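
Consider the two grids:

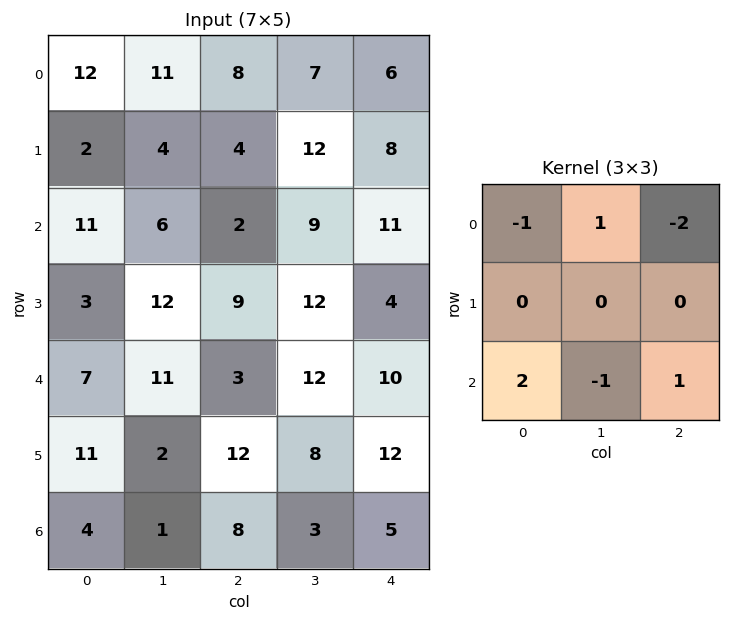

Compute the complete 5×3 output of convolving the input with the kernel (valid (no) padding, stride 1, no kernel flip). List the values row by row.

1 2 -7
-3 3 2
-3 9 -11
23 -27 23
13 -35 7

Output[0,0]: The receptive field on the input at this output position is [12 11 8 / 2 4 4 / 11 6 2]. Elementwise product with the kernel and sum: 12·-1 + 11·1 + 8·-2 + 11·2 + 6·-1 + 2·1.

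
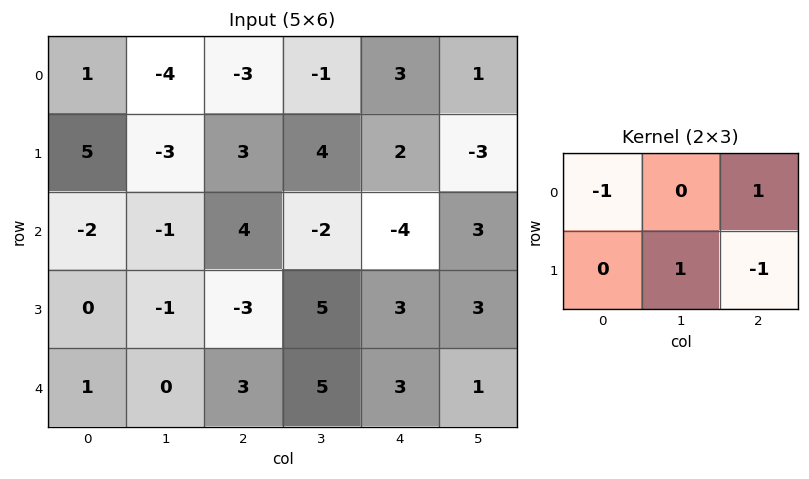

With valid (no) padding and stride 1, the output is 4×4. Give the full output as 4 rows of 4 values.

-10 2 8 7
-7 13 1 -14
8 -9 -6 5
-6 4 8 0

Output[0,0]: The receptive field on the input at this output position is [1 -4 -3 / 5 -3 3]. Elementwise product with the kernel and sum: 1·-1 + -3·1 + -3·1 + 3·-1.
Output[0,1]: The receptive field on the input at this output position is [-4 -3 -1 / -3 3 4]. Elementwise product with the kernel and sum: -4·-1 + -1·1 + 3·1 + 4·-1.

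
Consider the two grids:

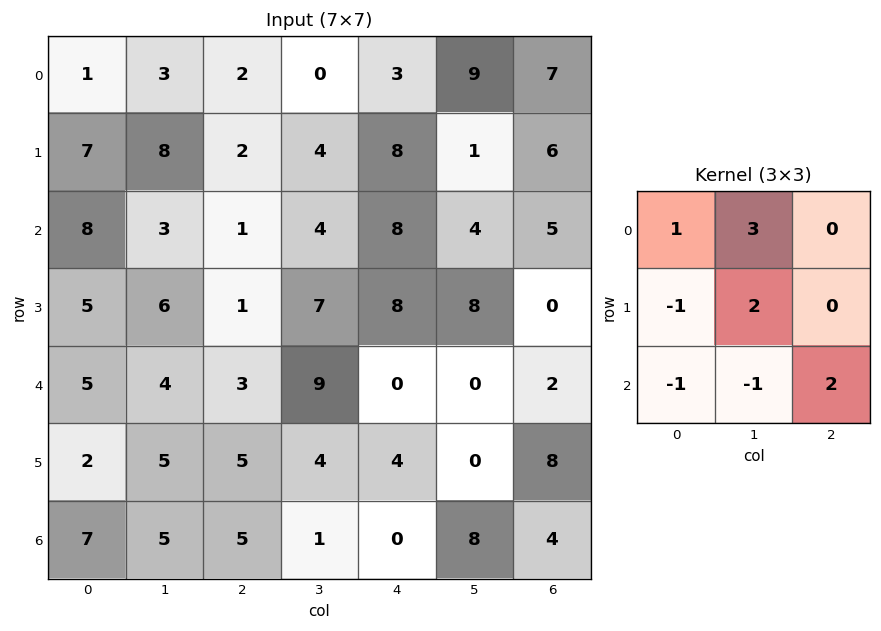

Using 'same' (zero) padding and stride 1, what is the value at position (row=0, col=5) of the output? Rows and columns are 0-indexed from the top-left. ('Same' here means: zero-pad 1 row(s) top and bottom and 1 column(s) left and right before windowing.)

18

The receptive field on the zero-padded input at this output position is [0 0 0 / 3 9 7 / 8 1 6]. Elementwise product with the kernel and sum: 0·1 + 0·3 + 3·-1 + 9·2 + 8·-1 + 1·-1 + 6·2.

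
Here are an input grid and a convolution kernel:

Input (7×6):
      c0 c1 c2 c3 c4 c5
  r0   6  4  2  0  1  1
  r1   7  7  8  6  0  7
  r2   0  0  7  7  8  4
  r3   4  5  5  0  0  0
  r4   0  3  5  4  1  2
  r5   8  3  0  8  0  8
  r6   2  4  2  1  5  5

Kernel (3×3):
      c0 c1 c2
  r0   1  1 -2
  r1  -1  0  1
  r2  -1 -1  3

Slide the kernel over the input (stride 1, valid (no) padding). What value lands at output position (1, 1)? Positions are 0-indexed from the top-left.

The receptive field on the input at this output position is [7 8 6 / 0 7 7 / 5 5 0]. Elementwise product with the kernel and sum: 7·1 + 8·1 + 6·-2 + 0·-1 + 7·1 + 5·-1 + 5·-1 + 0·3.

0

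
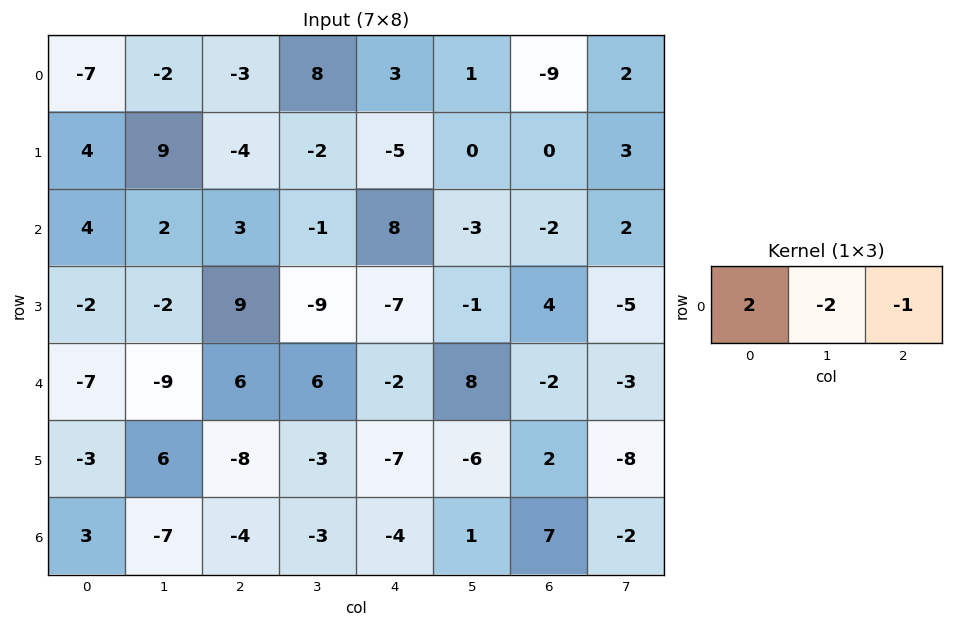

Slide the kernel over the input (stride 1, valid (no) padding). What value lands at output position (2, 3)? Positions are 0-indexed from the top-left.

The receptive field on the input at this output position is [-1 8 -3]. Elementwise product with the kernel and sum: -1·2 + 8·-2 + -3·-1.

-15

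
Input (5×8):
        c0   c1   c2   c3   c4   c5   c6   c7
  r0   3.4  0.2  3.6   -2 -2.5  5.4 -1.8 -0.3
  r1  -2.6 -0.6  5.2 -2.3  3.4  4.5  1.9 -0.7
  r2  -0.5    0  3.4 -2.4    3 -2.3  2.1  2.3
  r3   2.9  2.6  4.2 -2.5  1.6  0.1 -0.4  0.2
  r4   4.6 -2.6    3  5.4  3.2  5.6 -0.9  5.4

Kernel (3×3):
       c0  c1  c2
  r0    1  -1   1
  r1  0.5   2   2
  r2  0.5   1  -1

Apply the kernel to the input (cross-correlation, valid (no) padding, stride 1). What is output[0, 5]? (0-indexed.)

The receptive field on the input at this output position is [5.4 -1.8 -0.3 / 4.5 1.9 -0.7 / -2.3 2.1 2.3]. Elementwise product with the kernel and sum: 5.4·1 + -1.8·-1 + -0.3·1 + 4.5·0.5 + 1.9·2 + -0.7·2 + -2.3·0.5 + 2.1·1 + 2.3·-1.

10.2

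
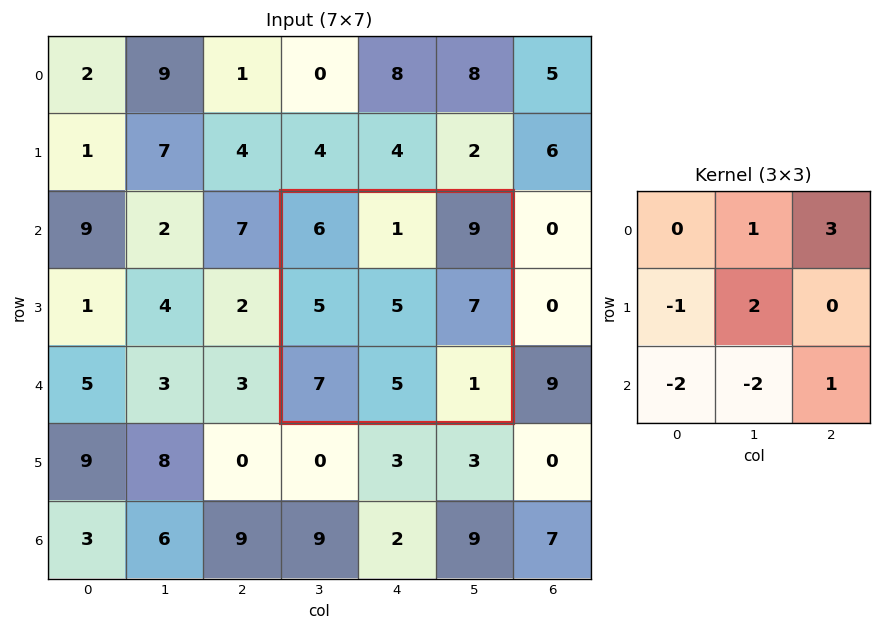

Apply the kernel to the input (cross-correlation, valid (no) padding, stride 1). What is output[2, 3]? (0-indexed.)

The receptive field on the input at this output position is [6 1 9 / 5 5 7 / 7 5 1]. Elementwise product with the kernel and sum: 1·1 + 9·3 + 5·-1 + 5·2 + 7·-2 + 5·-2 + 1·1.

10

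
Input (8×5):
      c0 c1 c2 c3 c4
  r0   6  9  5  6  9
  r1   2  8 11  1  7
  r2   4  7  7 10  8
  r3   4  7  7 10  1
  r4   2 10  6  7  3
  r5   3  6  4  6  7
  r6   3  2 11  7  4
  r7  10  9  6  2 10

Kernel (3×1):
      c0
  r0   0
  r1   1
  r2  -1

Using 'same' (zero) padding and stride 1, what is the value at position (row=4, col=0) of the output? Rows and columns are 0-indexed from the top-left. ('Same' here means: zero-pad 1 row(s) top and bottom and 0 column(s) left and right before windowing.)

-1

The receptive field on the zero-padded input at this output position is [4 / 2 / 3]. Elementwise product with the kernel and sum: 2·1 + 3·-1.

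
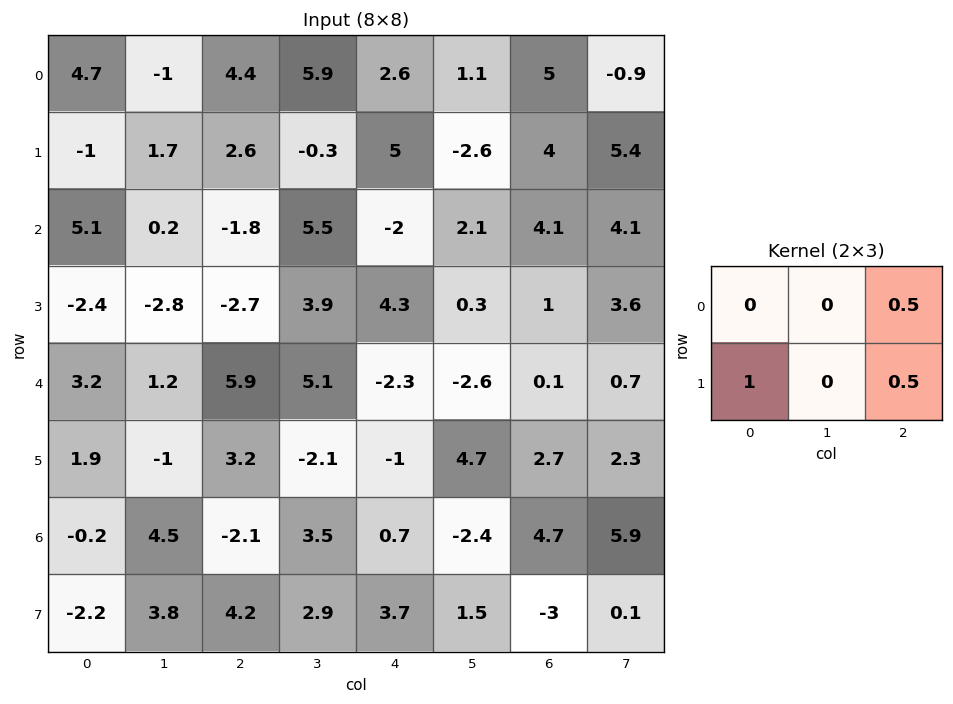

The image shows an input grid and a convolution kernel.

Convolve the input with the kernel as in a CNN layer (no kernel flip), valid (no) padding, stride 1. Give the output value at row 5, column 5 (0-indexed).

1.7

The receptive field on the input at this output position is [4.7 2.7 2.3 / -2.4 4.7 5.9]. Elementwise product with the kernel and sum: 2.3·0.5 + -2.4·1 + 5.9·0.5.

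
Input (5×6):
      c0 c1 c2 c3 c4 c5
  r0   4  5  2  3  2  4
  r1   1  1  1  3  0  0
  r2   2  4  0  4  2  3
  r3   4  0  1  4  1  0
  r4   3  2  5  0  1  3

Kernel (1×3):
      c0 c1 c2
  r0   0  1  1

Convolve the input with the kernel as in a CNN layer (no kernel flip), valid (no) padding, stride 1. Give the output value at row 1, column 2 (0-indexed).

The receptive field on the input at this output position is [1 3 0]. Elementwise product with the kernel and sum: 3·1 + 0·1.

3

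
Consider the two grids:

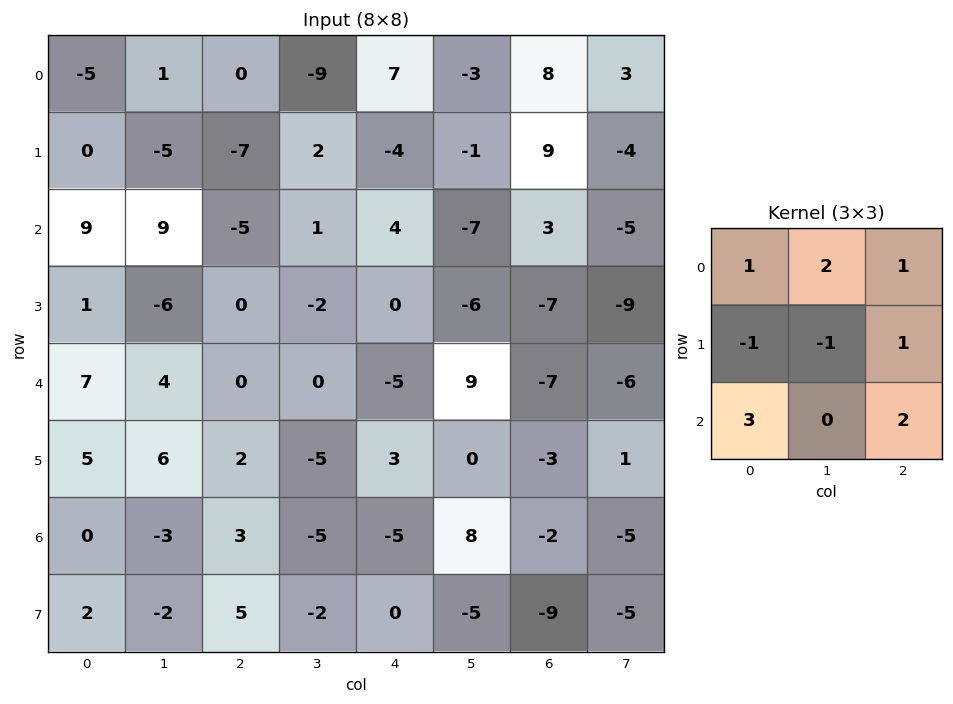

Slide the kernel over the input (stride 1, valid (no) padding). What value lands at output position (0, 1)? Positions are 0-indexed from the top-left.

The receptive field on the input at this output position is [1 0 -9 / -5 -7 2 / 9 -5 1]. Elementwise product with the kernel and sum: 1·1 + 0·2 + -9·1 + -5·-1 + -7·-1 + 2·1 + 9·3 + 1·2.

35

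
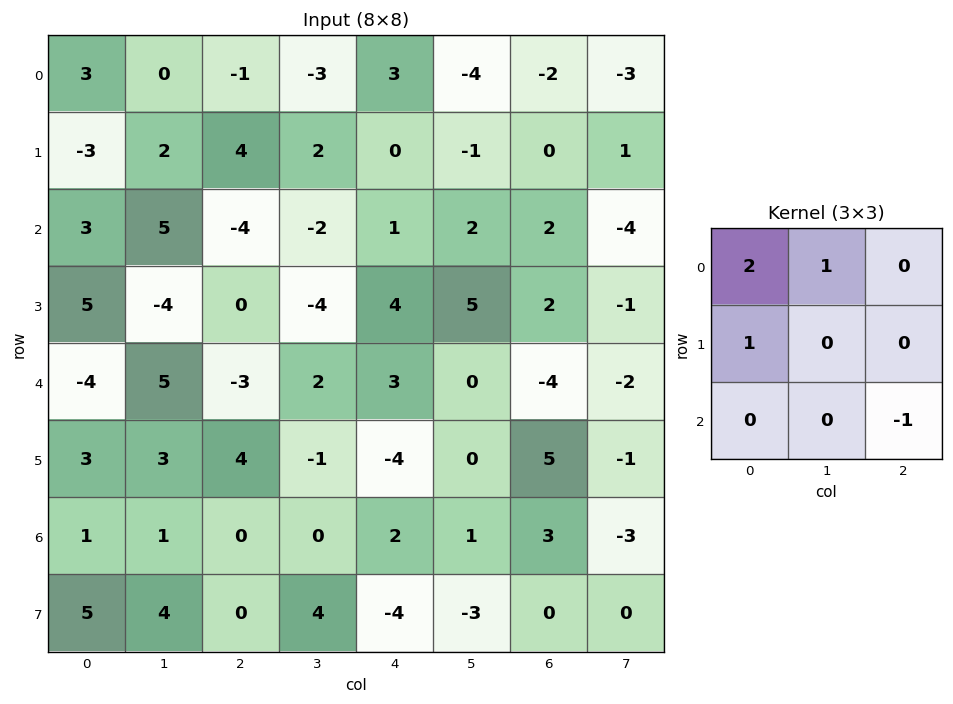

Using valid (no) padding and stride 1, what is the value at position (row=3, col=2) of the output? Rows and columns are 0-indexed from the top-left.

-3

The receptive field on the input at this output position is [0 -4 4 / -3 2 3 / 4 -1 -4]. Elementwise product with the kernel and sum: 0·2 + -4·1 + -3·1 + -4·-1.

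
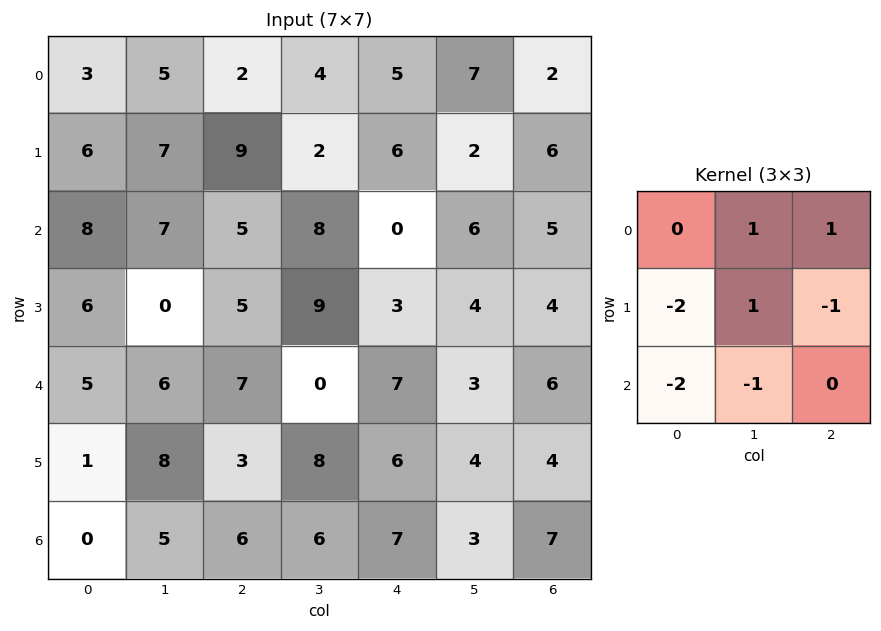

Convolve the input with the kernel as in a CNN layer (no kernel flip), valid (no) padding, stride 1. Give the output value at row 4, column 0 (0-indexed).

The receptive field on the input at this output position is [5 6 7 / 1 8 3 / 0 5 6]. Elementwise product with the kernel and sum: 6·1 + 7·1 + 1·-2 + 8·1 + 3·-1 + 0·-2 + 5·-1.

11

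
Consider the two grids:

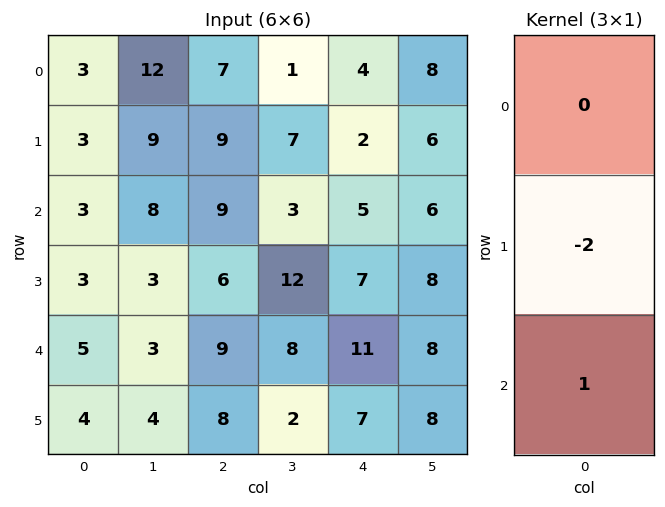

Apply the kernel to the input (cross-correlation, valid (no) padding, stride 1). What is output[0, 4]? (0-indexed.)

The receptive field on the input at this output position is [4 / 2 / 5]. Elementwise product with the kernel and sum: 2·-2 + 5·1.

1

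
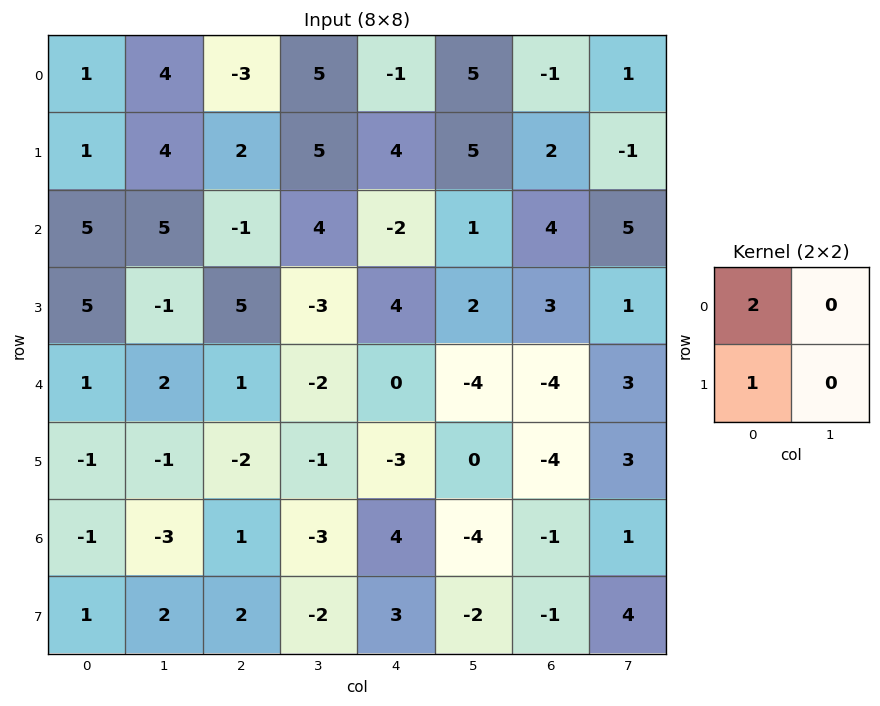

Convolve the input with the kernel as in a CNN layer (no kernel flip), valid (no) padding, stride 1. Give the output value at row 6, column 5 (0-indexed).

The receptive field on the input at this output position is [-4 -1 / -2 -1]. Elementwise product with the kernel and sum: -4·2 + -2·1.

-10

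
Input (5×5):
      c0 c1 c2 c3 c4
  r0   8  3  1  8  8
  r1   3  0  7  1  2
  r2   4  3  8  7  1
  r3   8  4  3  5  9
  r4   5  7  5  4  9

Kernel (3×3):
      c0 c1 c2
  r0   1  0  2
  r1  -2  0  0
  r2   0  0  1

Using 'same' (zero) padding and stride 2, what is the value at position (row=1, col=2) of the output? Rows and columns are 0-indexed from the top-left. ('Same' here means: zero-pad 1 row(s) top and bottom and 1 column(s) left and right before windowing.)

-13

The receptive field on the zero-padded input at this output position is [1 2 0 / 7 1 0 / 5 9 0]. Elementwise product with the kernel and sum: 1·1 + 0·2 + 7·-2 + 0·1.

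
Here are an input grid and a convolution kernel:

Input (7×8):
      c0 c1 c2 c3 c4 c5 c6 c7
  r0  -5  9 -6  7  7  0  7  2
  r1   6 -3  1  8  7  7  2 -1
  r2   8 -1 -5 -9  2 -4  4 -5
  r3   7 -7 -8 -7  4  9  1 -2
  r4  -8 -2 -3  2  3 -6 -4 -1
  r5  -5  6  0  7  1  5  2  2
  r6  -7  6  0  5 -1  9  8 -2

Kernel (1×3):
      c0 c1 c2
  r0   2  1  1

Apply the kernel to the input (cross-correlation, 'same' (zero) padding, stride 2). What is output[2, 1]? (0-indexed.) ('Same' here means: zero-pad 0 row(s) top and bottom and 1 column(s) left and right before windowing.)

The receptive field on the zero-padded input at this output position is [-2 -3 2]. Elementwise product with the kernel and sum: -2·2 + -3·1 + 2·1.

-5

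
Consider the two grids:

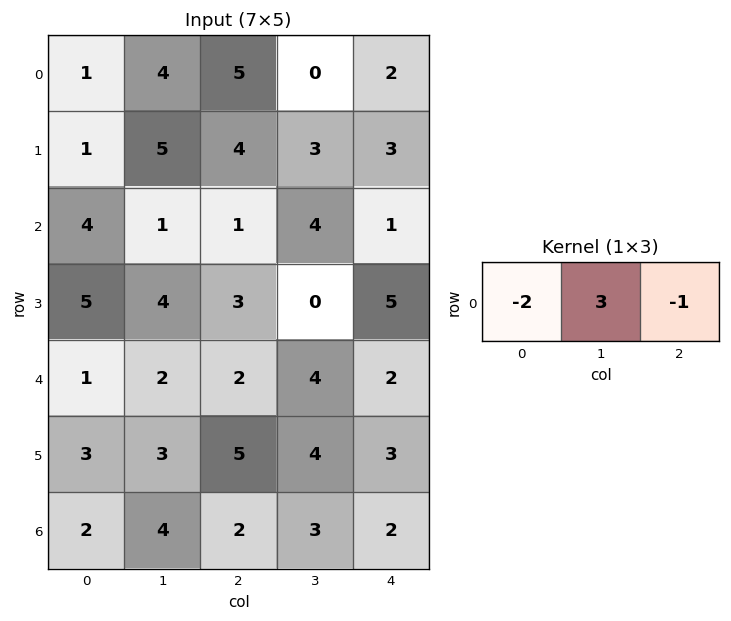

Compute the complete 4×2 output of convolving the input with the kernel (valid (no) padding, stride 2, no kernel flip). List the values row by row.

5 -12
-6 9
2 6
6 3

Output[0,0]: The receptive field on the input at this output position is [1 4 5]. Elementwise product with the kernel and sum: 1·-2 + 4·3 + 5·-1.
Output[0,1]: The receptive field on the input at this output position is [5 0 2]. Elementwise product with the kernel and sum: 5·-2 + 0·3 + 2·-1.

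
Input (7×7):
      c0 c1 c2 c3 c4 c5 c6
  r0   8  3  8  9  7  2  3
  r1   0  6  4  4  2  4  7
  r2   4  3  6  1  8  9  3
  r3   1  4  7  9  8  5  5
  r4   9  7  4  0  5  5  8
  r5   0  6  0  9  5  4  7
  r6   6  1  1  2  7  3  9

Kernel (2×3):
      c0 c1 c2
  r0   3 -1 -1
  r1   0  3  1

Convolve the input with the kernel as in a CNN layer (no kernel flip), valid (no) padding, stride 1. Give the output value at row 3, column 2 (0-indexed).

The receptive field on the input at this output position is [7 9 8 / 4 0 5]. Elementwise product with the kernel and sum: 7·3 + 9·-1 + 8·-1 + 0·3 + 5·1.

9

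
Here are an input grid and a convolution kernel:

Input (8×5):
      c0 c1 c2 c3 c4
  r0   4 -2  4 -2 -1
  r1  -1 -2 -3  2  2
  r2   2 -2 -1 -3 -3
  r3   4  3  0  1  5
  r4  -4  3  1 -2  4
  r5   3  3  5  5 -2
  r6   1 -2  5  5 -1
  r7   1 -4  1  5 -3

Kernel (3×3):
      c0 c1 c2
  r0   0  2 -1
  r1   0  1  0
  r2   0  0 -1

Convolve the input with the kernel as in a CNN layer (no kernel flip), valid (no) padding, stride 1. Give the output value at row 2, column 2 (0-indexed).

The receptive field on the input at this output position is [-1 -3 -3 / 0 1 5 / 1 -2 4]. Elementwise product with the kernel and sum: -3·2 + -3·-1 + 1·1 + 4·-1.

-6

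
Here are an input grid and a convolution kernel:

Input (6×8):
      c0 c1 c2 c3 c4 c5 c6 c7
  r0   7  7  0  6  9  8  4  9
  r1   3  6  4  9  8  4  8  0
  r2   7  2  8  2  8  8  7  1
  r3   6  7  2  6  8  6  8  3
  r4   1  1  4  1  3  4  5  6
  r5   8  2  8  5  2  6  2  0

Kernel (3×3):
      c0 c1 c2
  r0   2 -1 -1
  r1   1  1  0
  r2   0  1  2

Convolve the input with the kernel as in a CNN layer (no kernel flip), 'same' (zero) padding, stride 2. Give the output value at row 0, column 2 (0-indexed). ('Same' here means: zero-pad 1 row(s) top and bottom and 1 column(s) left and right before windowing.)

The receptive field on the zero-padded input at this output position is [0 0 0 / 6 9 8 / 9 8 4]. Elementwise product with the kernel and sum: 0·2 + 0·-1 + 0·-1 + 6·1 + 9·1 + 8·1 + 4·2.

31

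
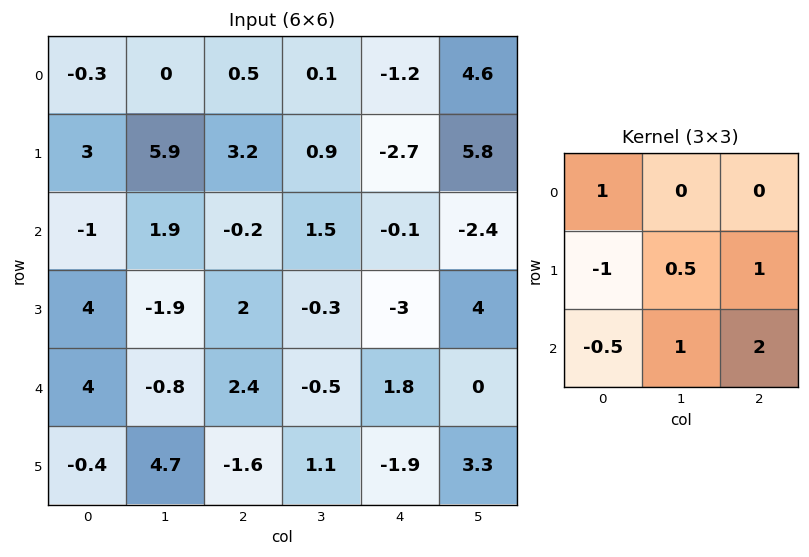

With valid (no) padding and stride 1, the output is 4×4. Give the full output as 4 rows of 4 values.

Output[0,0]: The receptive field on the input at this output position is [-0.3 0 0.5 / 3 5.9 3.2 / -1 1.9 -0.2]. Elementwise product with the kernel and sum: -0.3·1 + 3·-1 + 5.9·0.5 + 3.2·1 + -1·-0.5 + 1.9·1 + -0.2·2.

4.85 -1.55 -3.55 -2
4.85 7.75 -3.25 2.1
-1.95 6.3 -3.45 6.35
3.7 -2.15 -0.75 5.25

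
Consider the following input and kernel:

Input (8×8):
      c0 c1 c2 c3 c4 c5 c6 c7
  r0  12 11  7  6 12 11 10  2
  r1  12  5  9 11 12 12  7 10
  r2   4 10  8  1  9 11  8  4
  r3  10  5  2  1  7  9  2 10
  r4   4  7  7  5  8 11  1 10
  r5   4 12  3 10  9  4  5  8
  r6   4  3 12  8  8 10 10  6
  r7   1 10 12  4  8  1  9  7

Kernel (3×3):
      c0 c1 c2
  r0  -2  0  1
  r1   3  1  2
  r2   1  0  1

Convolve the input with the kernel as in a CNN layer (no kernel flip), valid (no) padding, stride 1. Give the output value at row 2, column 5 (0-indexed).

52

The receptive field on the input at this output position is [11 8 4 / 9 2 10 / 11 1 10]. Elementwise product with the kernel and sum: 11·-2 + 4·1 + 9·3 + 2·1 + 10·2 + 11·1 + 10·1.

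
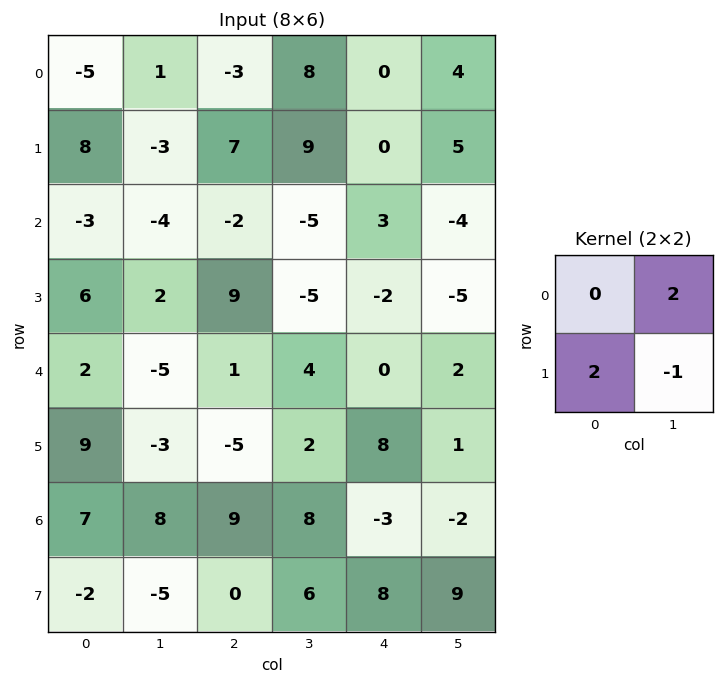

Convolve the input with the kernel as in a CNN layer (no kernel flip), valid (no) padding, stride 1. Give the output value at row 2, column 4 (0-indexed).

The receptive field on the input at this output position is [3 -4 / -2 -5]. Elementwise product with the kernel and sum: -4·2 + -2·2 + -5·-1.

-7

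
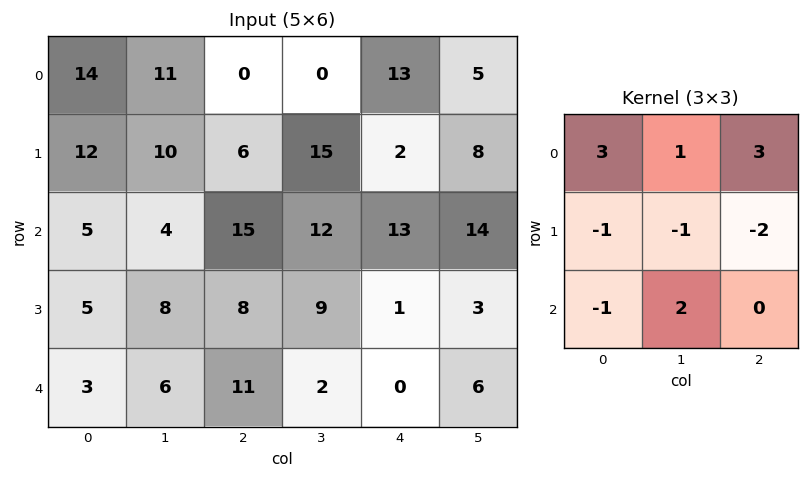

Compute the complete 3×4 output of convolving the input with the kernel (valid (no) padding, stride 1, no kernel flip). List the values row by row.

Output[0,0]: The receptive field on the input at this output position is [14 11 0 / 12 10 6 / 5 4 15]. Elementwise product with the kernel and sum: 14·3 + 11·1 + 0·3 + 12·-1 + 10·-1 + 6·-2 + 5·-1 + 4·2.
Output[0,1]: The receptive field on the input at this output position is [11 0 0 / 10 6 15 / 4 15 12]. Elementwise product with the kernel and sum: 11·3 + 0·1 + 0·3 + 10·-1 + 6·-1 + 15·-2 + 4·-1 + 15·2.

22 13 23 9
36 46 -4 11
44 45 70 73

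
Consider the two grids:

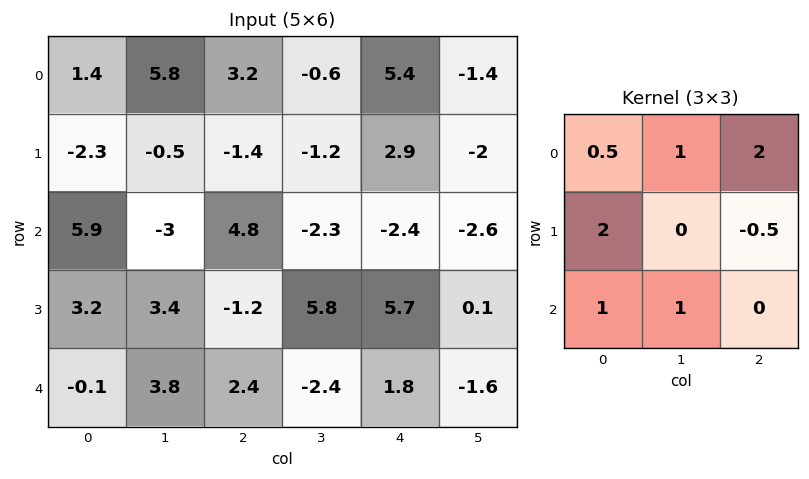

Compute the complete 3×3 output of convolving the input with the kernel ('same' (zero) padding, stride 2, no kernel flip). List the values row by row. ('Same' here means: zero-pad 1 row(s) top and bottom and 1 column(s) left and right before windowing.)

-5.2 10 1.2
1.4 -6.7 6.5
8.1 20.9 4.8

Output[0,0]: The receptive field on the zero-padded input at this output position is [0 0 0 / 0 1.4 5.8 / 0 -2.3 -0.5]. Elementwise product with the kernel and sum: 0·0.5 + 0·1 + 0·2 + 0·2 + 5.8·-0.5 + 0·1 + -2.3·1.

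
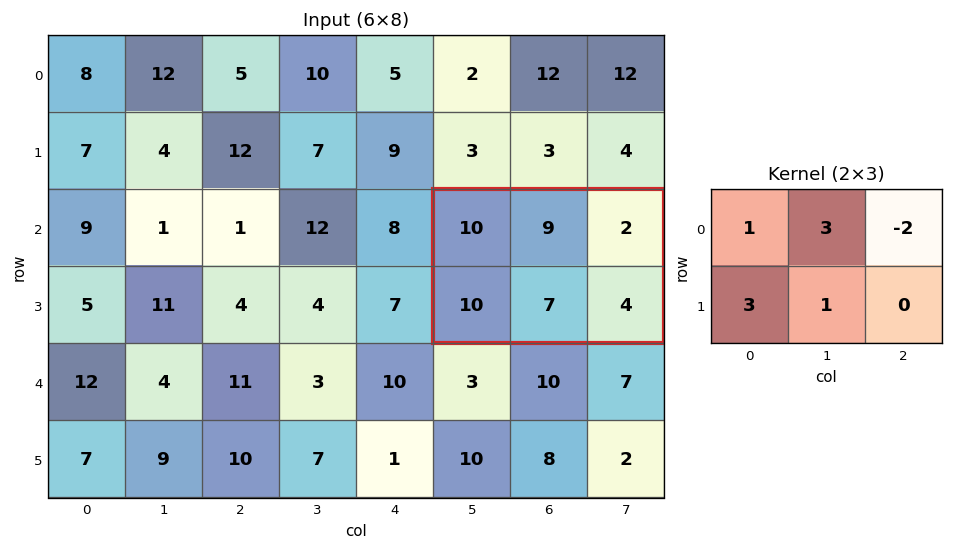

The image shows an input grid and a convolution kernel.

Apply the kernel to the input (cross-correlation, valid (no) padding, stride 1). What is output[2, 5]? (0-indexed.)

70

The receptive field on the input at this output position is [10 9 2 / 10 7 4]. Elementwise product with the kernel and sum: 10·1 + 9·3 + 2·-2 + 10·3 + 7·1.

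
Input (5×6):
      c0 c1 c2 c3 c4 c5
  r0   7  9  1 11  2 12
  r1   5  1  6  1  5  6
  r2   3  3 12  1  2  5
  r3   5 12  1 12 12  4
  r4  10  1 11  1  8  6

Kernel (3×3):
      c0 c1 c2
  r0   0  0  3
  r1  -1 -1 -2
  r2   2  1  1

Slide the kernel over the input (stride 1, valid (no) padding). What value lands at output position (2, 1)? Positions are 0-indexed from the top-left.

-20

The receptive field on the input at this output position is [3 12 1 / 12 1 12 / 1 11 1]. Elementwise product with the kernel and sum: 1·3 + 12·-1 + 1·-1 + 12·-2 + 1·2 + 11·1 + 1·1.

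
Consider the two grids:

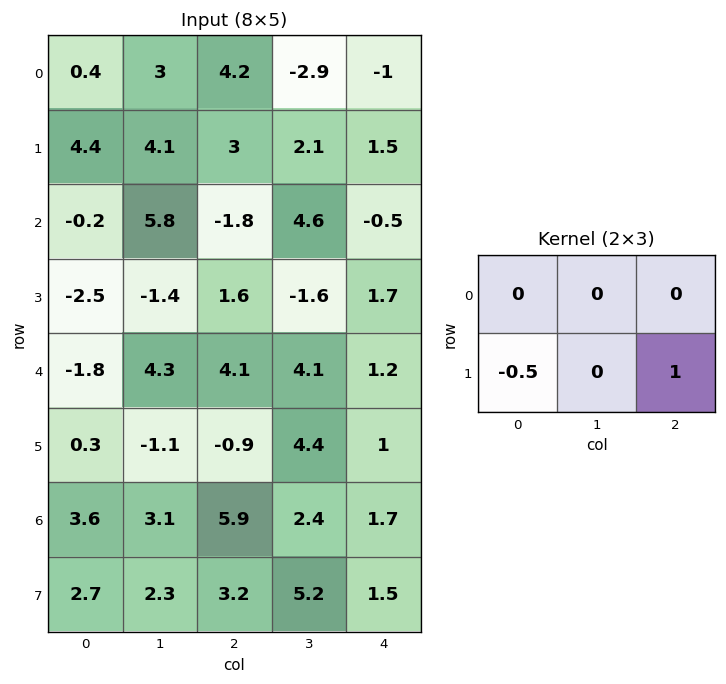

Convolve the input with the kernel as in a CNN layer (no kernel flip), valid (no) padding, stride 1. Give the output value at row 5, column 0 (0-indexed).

The receptive field on the input at this output position is [0.3 -1.1 -0.9 / 3.6 3.1 5.9]. Elementwise product with the kernel and sum: 3.6·-0.5 + 5.9·1.

4.1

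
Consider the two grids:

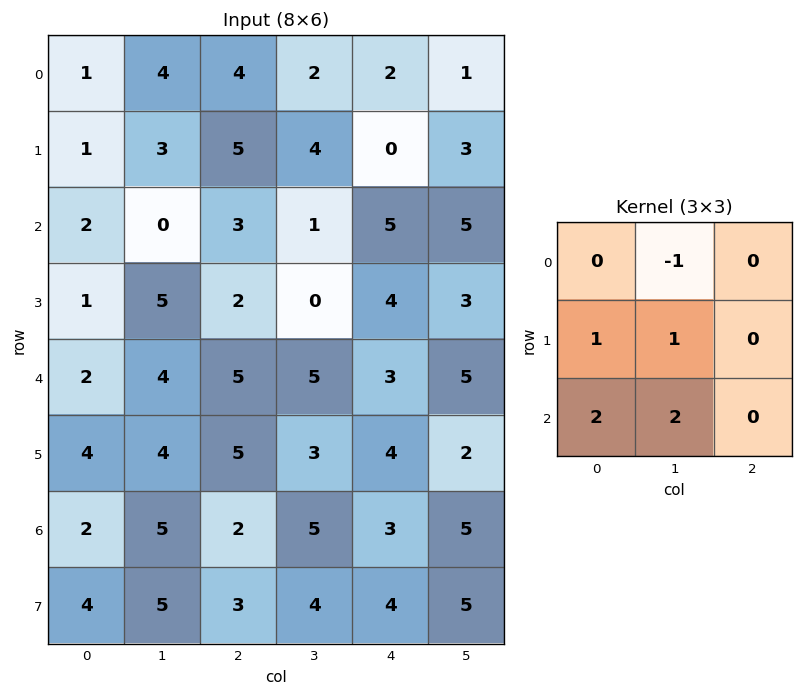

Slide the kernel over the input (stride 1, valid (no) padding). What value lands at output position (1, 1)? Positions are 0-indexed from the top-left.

The receptive field on the input at this output position is [3 5 4 / 0 3 1 / 5 2 0]. Elementwise product with the kernel and sum: 5·-1 + 0·1 + 3·1 + 5·2 + 2·2.

12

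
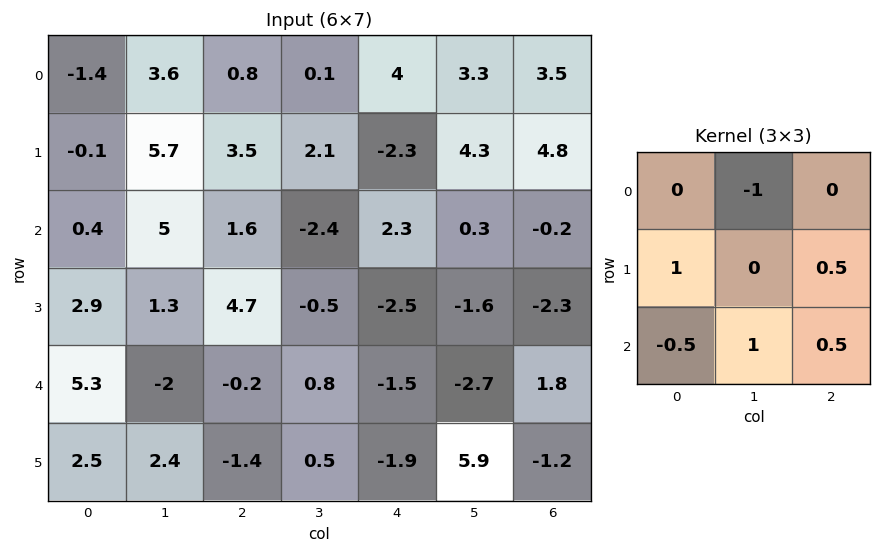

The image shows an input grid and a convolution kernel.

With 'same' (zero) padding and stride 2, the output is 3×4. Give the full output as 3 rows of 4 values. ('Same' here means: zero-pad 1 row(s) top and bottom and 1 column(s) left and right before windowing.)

Output[0,0]: The receptive field on the zero-padded input at this output position is [0 0 0 / 0 -1.4 3.6 / 0 -0.1 5.7]. Elementwise product with the kernel and sum: 0·-1 + 0·1 + 3.6·0.5 + 0·-0.5 + -0.1·1 + 5.7·0.5.
Output[0,1]: The receptive field on the zero-padded input at this output position is [0 0 0 / 3.6 0.8 0.1 / 5.7 3.5 2.1]. Elementwise product with the kernel and sum: 0·-1 + 3.6·1 + 0.1·0.5 + 5.7·-0.5 + 3.5·1 + 2.1·0.5.

4.55 5.35 0.55 5.95
6.15 4.1 -3 -6
-0.2 -8.65 2.75 -4.55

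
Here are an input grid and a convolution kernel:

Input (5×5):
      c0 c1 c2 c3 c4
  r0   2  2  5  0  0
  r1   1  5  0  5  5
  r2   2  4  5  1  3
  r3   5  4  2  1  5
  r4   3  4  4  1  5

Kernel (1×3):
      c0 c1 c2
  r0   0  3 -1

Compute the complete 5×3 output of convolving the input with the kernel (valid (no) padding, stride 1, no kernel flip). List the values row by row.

1 15 0
15 -5 10
7 14 0
10 5 -2
8 11 -2

Output[0,0]: The receptive field on the input at this output position is [2 2 5]. Elementwise product with the kernel and sum: 2·3 + 5·-1.
Output[0,1]: The receptive field on the input at this output position is [2 5 0]. Elementwise product with the kernel and sum: 5·3 + 0·-1.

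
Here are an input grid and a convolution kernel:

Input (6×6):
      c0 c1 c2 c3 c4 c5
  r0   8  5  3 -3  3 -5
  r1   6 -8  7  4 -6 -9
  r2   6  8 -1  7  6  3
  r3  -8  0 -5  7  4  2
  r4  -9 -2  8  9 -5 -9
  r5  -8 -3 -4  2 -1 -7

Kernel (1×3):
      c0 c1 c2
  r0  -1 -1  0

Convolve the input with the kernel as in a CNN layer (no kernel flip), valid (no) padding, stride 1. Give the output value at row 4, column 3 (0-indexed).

The receptive field on the input at this output position is [9 -5 -9]. Elementwise product with the kernel and sum: 9·-1 + -5·-1.

-4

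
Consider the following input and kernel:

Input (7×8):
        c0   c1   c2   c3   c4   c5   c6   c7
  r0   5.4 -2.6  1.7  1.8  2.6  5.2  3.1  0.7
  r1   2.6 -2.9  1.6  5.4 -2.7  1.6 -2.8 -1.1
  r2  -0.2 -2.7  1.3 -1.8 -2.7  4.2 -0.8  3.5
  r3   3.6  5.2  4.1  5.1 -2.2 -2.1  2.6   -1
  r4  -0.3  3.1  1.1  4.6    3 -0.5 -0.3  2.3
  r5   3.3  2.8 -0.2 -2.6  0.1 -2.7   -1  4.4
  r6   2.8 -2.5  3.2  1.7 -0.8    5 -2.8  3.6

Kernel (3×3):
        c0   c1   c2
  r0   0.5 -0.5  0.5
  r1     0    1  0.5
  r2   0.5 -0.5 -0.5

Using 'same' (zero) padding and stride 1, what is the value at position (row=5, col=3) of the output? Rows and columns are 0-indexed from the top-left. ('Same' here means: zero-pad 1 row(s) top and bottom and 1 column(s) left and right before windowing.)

-1.65

The receptive field on the zero-padded input at this output position is [1.1 4.6 3 / -0.2 -2.6 0.1 / 3.2 1.7 -0.8]. Elementwise product with the kernel and sum: 1.1·0.5 + 4.6·-0.5 + 3·0.5 + -2.6·1 + 0.1·0.5 + 3.2·0.5 + 1.7·-0.5 + -0.8·-0.5.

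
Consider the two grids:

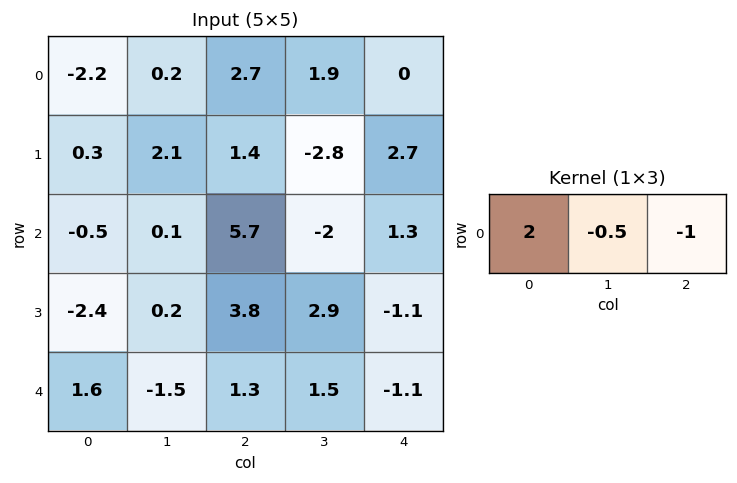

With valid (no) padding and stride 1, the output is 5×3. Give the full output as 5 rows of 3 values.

-7.2 -2.85 4.45
-1.85 6.3 1.5
-6.75 -0.65 11.1
-8.7 -4.4 7.25
2.65 -5.15 2.95

Output[0,0]: The receptive field on the input at this output position is [-2.2 0.2 2.7]. Elementwise product with the kernel and sum: -2.2·2 + 0.2·-0.5 + 2.7·-1.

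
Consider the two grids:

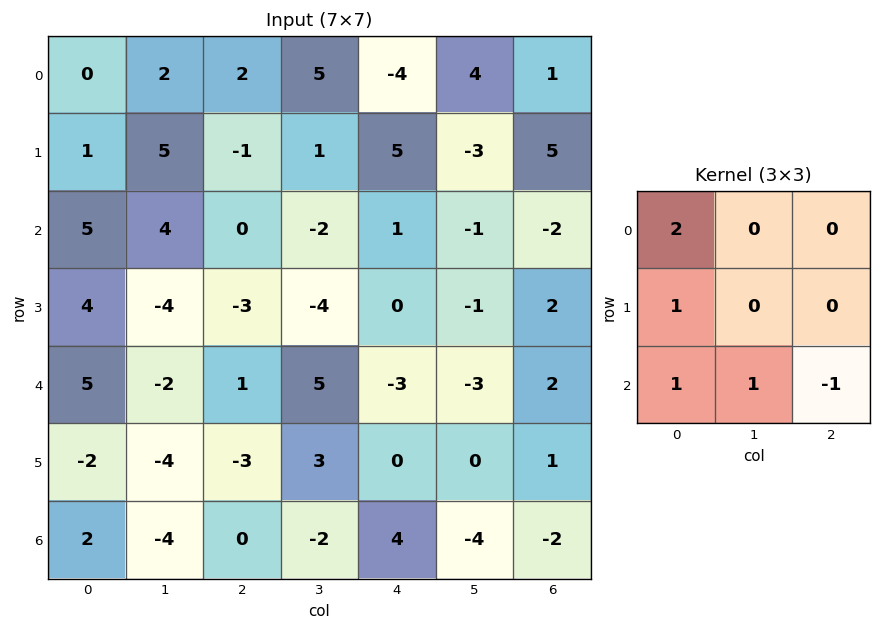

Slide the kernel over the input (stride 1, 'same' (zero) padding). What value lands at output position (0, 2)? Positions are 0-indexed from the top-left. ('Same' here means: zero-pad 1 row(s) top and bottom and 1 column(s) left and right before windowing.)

5

The receptive field on the zero-padded input at this output position is [0 0 0 / 2 2 5 / 5 -1 1]. Elementwise product with the kernel and sum: 0·2 + 2·1 + 5·1 + -1·1 + 1·-1.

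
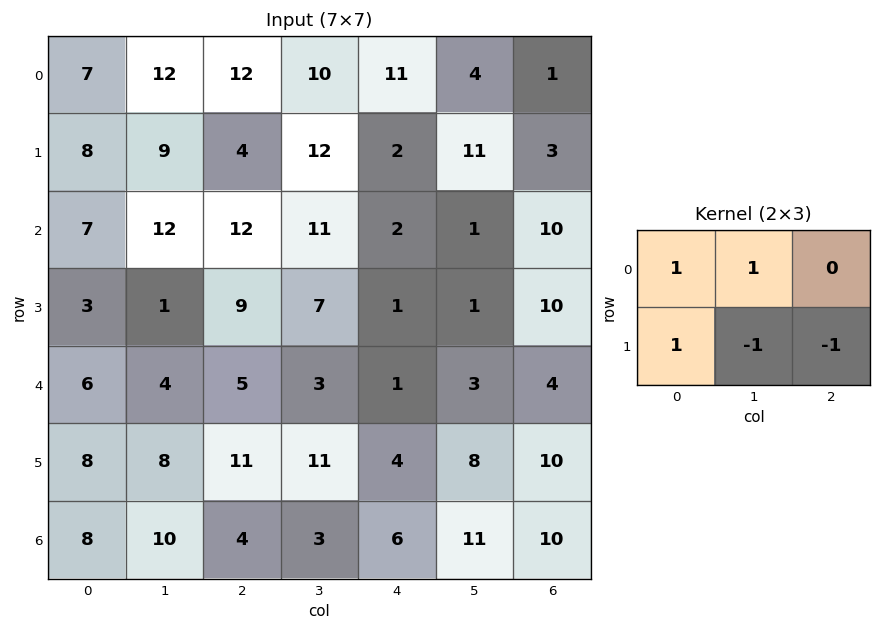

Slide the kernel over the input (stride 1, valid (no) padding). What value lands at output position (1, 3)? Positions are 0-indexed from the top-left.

22

The receptive field on the input at this output position is [12 2 11 / 11 2 1]. Elementwise product with the kernel and sum: 12·1 + 2·1 + 11·1 + 2·-1 + 1·-1.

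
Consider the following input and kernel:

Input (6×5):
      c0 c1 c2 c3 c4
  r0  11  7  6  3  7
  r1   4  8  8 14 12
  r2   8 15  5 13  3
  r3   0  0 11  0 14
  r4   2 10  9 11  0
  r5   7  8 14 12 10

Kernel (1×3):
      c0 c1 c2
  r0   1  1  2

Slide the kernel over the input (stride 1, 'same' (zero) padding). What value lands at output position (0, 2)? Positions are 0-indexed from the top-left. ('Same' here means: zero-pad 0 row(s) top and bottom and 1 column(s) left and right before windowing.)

19

The receptive field on the zero-padded input at this output position is [7 6 3]. Elementwise product with the kernel and sum: 7·1 + 6·1 + 3·2.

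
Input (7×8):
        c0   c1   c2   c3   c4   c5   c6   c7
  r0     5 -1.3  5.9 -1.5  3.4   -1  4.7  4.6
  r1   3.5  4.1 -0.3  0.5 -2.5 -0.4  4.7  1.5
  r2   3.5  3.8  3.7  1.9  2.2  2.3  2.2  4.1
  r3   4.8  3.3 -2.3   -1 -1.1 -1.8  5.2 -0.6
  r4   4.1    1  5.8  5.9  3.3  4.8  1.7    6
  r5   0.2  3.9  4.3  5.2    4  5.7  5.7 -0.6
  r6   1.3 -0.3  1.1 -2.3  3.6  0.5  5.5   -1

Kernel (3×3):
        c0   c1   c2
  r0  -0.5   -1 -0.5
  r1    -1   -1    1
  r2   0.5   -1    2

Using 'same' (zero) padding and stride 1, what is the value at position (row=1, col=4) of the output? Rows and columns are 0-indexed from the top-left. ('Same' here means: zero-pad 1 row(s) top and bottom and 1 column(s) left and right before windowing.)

2.8

The receptive field on the zero-padded input at this output position is [-1.5 3.4 -1 / 0.5 -2.5 -0.4 / 1.9 2.2 2.3]. Elementwise product with the kernel and sum: -1.5·-0.5 + 3.4·-1 + -1·-0.5 + 0.5·-1 + -2.5·-1 + -0.4·1 + 1.9·0.5 + 2.2·-1 + 2.3·2.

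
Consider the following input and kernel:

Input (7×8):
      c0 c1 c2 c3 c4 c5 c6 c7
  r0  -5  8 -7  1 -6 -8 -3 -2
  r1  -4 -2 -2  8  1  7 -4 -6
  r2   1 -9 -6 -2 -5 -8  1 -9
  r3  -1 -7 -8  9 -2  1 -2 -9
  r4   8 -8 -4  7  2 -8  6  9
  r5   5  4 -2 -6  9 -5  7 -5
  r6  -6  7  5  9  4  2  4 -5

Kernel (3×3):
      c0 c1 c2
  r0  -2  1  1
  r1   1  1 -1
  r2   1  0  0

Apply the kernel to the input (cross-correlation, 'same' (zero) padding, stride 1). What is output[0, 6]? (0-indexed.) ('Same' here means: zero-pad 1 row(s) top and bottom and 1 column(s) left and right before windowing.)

-2

The receptive field on the zero-padded input at this output position is [0 0 0 / -8 -3 -2 / 7 -4 -6]. Elementwise product with the kernel and sum: 0·-2 + 0·1 + 0·1 + -8·1 + -3·1 + -2·-1 + 7·1.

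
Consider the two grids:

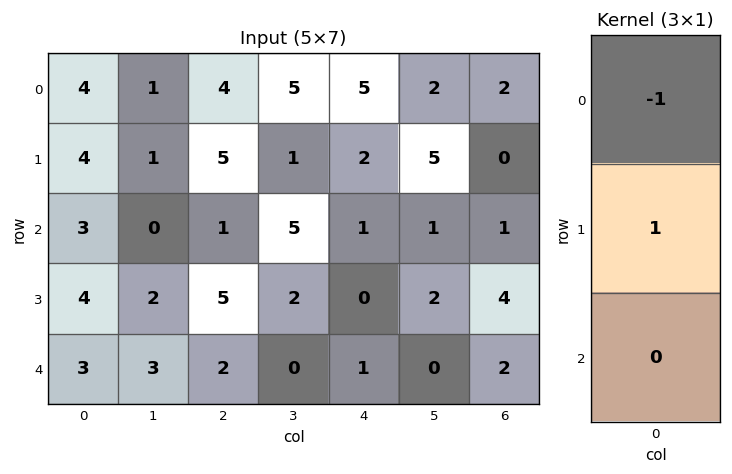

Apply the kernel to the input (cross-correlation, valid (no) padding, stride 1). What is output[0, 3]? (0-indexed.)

-4

The receptive field on the input at this output position is [5 / 1 / 5]. Elementwise product with the kernel and sum: 5·-1 + 1·1.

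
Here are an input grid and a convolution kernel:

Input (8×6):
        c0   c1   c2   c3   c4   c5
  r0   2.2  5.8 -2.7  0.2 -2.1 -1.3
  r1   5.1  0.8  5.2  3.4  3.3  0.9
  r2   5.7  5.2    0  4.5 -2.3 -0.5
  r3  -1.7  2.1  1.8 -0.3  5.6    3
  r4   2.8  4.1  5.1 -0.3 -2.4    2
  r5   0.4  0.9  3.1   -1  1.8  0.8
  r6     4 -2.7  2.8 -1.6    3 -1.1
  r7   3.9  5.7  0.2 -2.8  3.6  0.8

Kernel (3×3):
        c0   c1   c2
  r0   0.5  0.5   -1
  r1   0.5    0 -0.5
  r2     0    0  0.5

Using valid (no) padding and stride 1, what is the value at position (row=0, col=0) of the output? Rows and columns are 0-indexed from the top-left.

The receptive field on the input at this output position is [2.2 5.8 -2.7 / 5.1 0.8 5.2 / 5.7 5.2 0]. Elementwise product with the kernel and sum: 2.2·0.5 + 5.8·0.5 + -2.7·-1 + 5.1·0.5 + 5.2·-0.5 + 0·0.5.

6.65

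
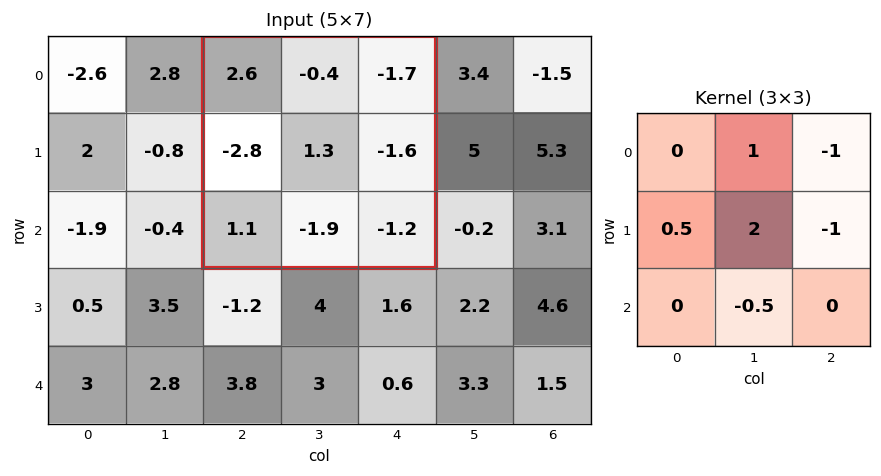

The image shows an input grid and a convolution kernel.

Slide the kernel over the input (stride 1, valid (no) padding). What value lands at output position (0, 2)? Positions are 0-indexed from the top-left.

5.05

The receptive field on the input at this output position is [2.6 -0.4 -1.7 / -2.8 1.3 -1.6 / 1.1 -1.9 -1.2]. Elementwise product with the kernel and sum: -0.4·1 + -1.7·-1 + -2.8·0.5 + 1.3·2 + -1.6·-1 + -1.9·-0.5.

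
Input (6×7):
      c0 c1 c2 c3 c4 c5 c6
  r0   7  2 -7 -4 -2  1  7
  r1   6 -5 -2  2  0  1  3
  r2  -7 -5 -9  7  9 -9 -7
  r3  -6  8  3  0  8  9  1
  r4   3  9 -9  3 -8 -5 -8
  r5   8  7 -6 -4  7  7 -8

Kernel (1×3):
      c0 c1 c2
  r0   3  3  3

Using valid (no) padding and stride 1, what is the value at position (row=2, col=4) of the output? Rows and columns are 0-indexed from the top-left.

-21

The receptive field on the input at this output position is [9 -9 -7]. Elementwise product with the kernel and sum: 9·3 + -9·3 + -7·3.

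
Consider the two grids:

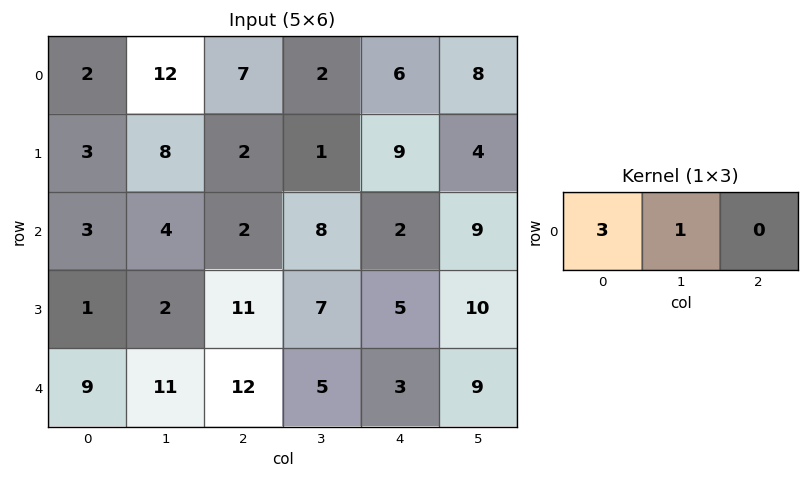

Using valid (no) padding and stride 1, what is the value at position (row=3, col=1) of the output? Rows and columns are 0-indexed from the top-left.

The receptive field on the input at this output position is [2 11 7]. Elementwise product with the kernel and sum: 2·3 + 11·1.

17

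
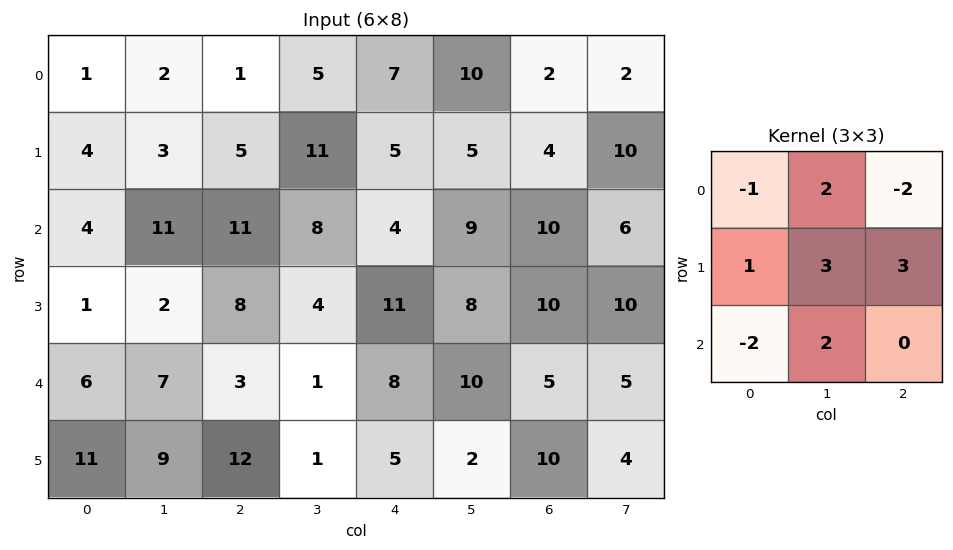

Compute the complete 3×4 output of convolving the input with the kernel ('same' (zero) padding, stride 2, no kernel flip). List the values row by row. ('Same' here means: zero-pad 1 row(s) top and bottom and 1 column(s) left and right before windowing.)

17 24 44 20
49 65 50 44
59 31 65 48

Output[0,0]: The receptive field on the zero-padded input at this output position is [0 0 0 / 0 1 2 / 0 4 3]. Elementwise product with the kernel and sum: 0·-1 + 0·2 + 0·-2 + 0·1 + 1·3 + 2·3 + 0·-2 + 4·2.
Output[0,1]: The receptive field on the zero-padded input at this output position is [0 0 0 / 2 1 5 / 3 5 11]. Elementwise product with the kernel and sum: 0·-1 + 0·2 + 0·-2 + 2·1 + 1·3 + 5·3 + 3·-2 + 5·2.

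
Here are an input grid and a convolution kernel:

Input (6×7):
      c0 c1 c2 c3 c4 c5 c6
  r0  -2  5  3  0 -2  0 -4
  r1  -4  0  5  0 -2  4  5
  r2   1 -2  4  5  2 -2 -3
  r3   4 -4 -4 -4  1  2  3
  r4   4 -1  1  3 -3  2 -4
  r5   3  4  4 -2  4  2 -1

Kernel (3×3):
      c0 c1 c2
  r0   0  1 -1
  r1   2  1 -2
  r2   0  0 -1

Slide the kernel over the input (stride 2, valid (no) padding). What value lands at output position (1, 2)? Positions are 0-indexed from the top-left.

3

The receptive field on the input at this output position is [2 -2 -3 / 1 2 3 / -3 2 -4]. Elementwise product with the kernel and sum: -2·1 + -3·-1 + 1·2 + 2·1 + 3·-2 + -4·-1.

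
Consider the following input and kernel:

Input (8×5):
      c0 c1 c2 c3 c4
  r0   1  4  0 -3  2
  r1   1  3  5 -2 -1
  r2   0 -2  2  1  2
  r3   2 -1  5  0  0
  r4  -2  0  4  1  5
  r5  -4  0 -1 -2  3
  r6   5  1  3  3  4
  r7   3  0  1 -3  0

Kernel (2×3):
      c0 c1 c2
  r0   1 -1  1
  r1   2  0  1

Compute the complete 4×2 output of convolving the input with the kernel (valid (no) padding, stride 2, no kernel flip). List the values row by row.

4 14
13 13
-7 9
14 6

Output[0,0]: The receptive field on the input at this output position is [1 4 0 / 1 3 5]. Elementwise product with the kernel and sum: 1·1 + 4·-1 + 0·1 + 1·2 + 5·1.
Output[0,1]: The receptive field on the input at this output position is [0 -3 2 / 5 -2 -1]. Elementwise product with the kernel and sum: 0·1 + -3·-1 + 2·1 + 5·2 + -1·1.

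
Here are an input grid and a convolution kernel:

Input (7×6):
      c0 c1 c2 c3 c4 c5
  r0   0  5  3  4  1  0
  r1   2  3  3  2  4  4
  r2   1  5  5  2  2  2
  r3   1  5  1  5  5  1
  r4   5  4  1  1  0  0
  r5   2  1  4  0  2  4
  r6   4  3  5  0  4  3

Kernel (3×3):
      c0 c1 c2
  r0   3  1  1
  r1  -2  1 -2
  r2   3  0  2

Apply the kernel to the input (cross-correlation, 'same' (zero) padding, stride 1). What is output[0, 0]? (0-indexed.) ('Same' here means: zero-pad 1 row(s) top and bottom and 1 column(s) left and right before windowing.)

-4

The receptive field on the zero-padded input at this output position is [0 0 0 / 0 0 5 / 0 2 3]. Elementwise product with the kernel and sum: 0·3 + 0·1 + 0·1 + 0·-2 + 0·1 + 5·-2 + 0·3 + 3·2.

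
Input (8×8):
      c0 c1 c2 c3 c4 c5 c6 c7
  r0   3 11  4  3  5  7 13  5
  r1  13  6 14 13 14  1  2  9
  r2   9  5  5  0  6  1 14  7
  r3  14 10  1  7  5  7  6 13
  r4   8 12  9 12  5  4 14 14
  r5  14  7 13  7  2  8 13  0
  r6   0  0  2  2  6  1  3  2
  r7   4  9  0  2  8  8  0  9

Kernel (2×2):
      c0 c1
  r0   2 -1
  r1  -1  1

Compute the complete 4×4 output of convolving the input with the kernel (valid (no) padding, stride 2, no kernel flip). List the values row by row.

-12 4 -10 28
9 16 13 28
-3 0 12 1
5 4 11 13

Output[0,0]: The receptive field on the input at this output position is [3 11 / 13 6]. Elementwise product with the kernel and sum: 3·2 + 11·-1 + 13·-1 + 6·1.
Output[0,1]: The receptive field on the input at this output position is [4 3 / 14 13]. Elementwise product with the kernel and sum: 4·2 + 3·-1 + 14·-1 + 13·1.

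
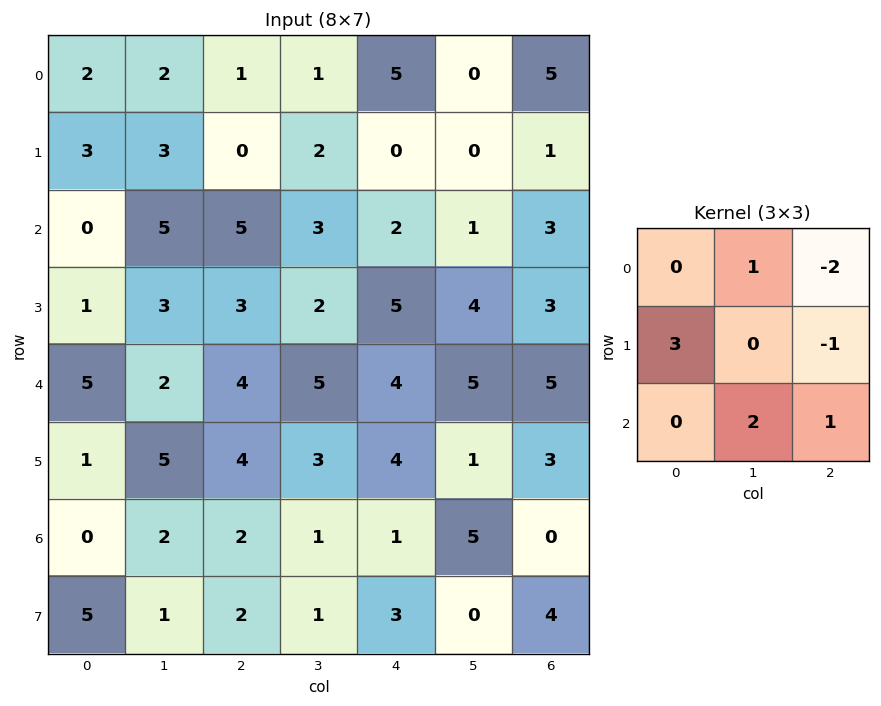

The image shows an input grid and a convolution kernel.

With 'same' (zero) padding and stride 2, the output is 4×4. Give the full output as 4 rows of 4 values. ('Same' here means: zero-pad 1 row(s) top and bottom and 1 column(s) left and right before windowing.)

Output[0,0]: The receptive field on the zero-padded input at this output position is [0 0 0 / 0 2 2 / 0 3 3]. Elementwise product with the kernel and sum: 0·1 + 0·-2 + 0·3 + 2·-1 + 3·2 + 3·1.
Output[0,1]: The receptive field on the zero-padded input at this output position is [0 0 0 / 2 1 1 / 3 0 2]. Elementwise product with the kernel and sum: 0·1 + 0·-2 + 2·3 + 1·-1 + 0·2 + 2·1.

7 7 3 2
-3 16 22 10
0 11 16 24
0 8 6 26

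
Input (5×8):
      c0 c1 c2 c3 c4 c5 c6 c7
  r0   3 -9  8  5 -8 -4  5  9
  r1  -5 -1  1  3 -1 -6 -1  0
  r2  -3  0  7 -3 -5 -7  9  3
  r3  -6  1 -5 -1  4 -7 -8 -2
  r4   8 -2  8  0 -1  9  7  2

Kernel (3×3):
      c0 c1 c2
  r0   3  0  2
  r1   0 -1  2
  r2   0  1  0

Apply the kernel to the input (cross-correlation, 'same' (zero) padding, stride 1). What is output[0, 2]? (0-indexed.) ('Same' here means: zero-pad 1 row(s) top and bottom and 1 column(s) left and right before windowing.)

3

The receptive field on the zero-padded input at this output position is [0 0 0 / -9 8 5 / -1 1 3]. Elementwise product with the kernel and sum: 0·3 + 0·2 + 8·-1 + 5·2 + 1·1.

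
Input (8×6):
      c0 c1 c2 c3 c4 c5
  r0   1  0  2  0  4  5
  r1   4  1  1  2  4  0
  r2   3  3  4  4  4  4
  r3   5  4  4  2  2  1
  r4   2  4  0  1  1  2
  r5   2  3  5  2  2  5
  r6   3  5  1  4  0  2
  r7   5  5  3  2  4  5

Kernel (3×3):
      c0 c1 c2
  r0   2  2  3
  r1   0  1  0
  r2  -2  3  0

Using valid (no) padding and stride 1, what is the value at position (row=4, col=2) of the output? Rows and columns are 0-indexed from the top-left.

17

The receptive field on the input at this output position is [0 1 1 / 5 2 2 / 1 4 0]. Elementwise product with the kernel and sum: 0·2 + 1·2 + 1·3 + 2·1 + 1·-2 + 4·3.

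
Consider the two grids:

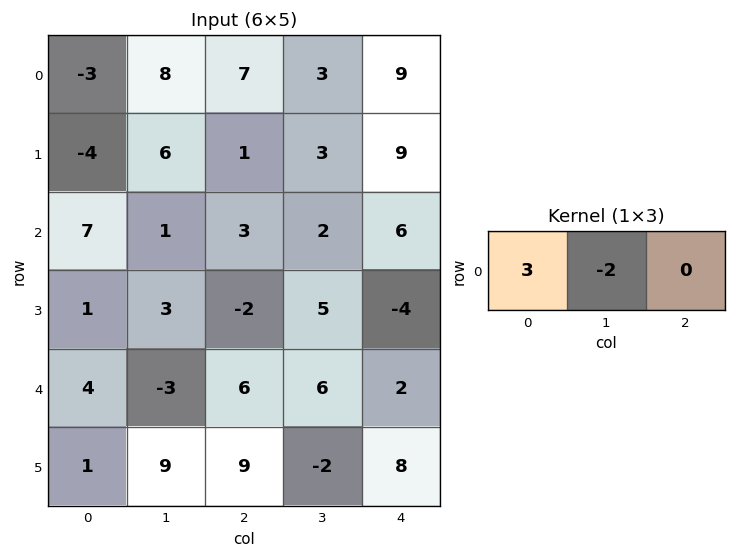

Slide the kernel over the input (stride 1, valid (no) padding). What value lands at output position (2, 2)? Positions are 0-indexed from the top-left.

5

The receptive field on the input at this output position is [3 2 6]. Elementwise product with the kernel and sum: 3·3 + 2·-2.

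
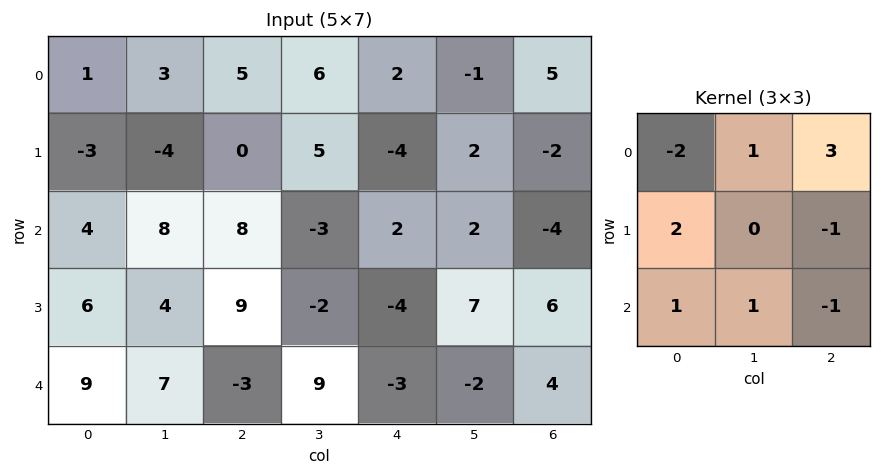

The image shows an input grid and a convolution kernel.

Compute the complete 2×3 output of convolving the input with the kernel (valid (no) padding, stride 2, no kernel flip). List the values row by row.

14 9 12
46 18 -37

Output[0,0]: The receptive field on the input at this output position is [1 3 5 / -3 -4 0 / 4 8 8]. Elementwise product with the kernel and sum: 1·-2 + 3·1 + 5·3 + -3·2 + 0·-1 + 4·1 + 8·1 + 8·-1.
Output[0,1]: The receptive field on the input at this output position is [5 6 2 / 0 5 -4 / 8 -3 2]. Elementwise product with the kernel and sum: 5·-2 + 6·1 + 2·3 + 0·2 + -4·-1 + 8·1 + -3·1 + 2·-1.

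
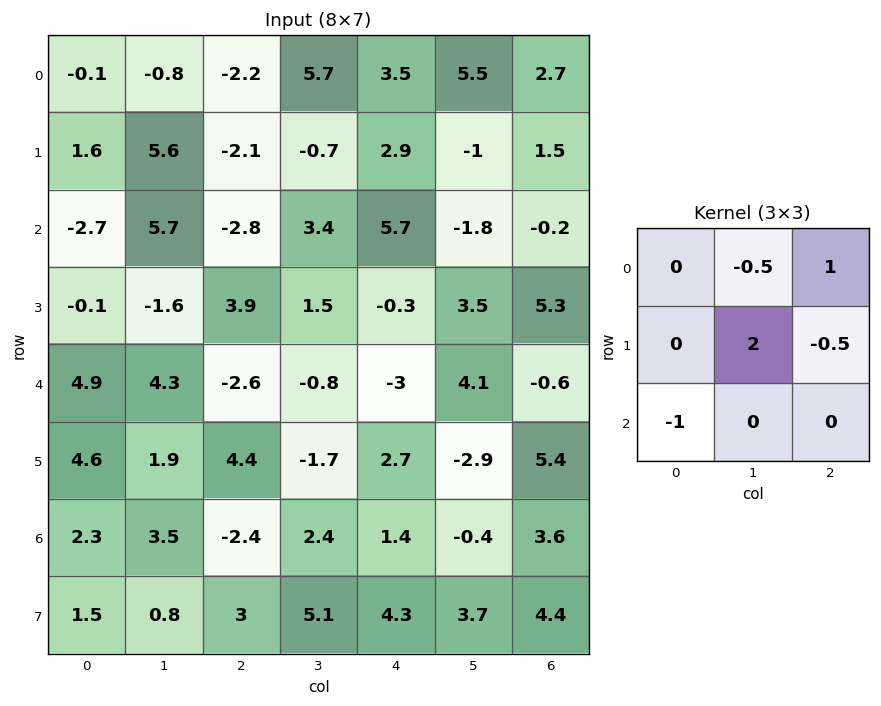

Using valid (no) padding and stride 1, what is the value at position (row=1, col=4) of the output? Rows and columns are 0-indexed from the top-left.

-1.2

The receptive field on the input at this output position is [2.9 -1 1.5 / 5.7 -1.8 -0.2 / -0.3 3.5 5.3]. Elementwise product with the kernel and sum: -1·-0.5 + 1.5·1 + -1.8·2 + -0.2·-0.5 + -0.3·-1.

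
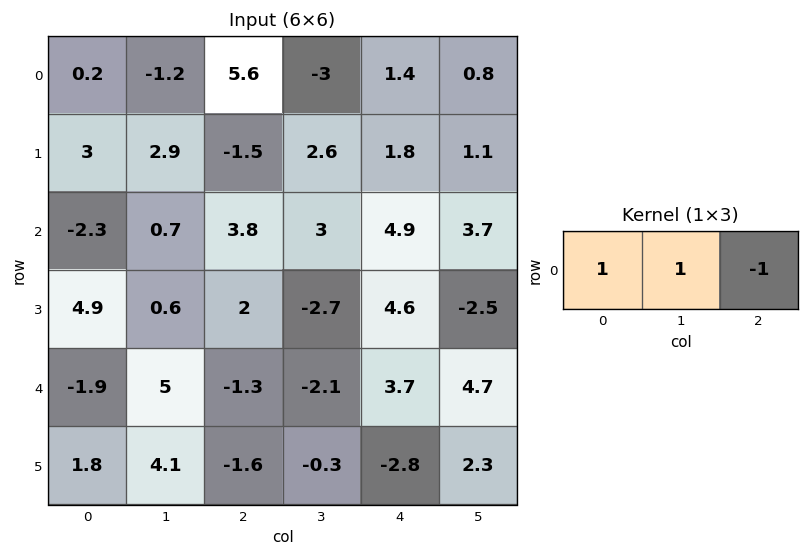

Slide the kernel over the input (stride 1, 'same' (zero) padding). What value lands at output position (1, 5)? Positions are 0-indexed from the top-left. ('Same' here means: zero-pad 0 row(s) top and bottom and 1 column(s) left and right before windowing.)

2.9

The receptive field on the zero-padded input at this output position is [1.8 1.1 0]. Elementwise product with the kernel and sum: 1.8·1 + 1.1·1 + 0·-1.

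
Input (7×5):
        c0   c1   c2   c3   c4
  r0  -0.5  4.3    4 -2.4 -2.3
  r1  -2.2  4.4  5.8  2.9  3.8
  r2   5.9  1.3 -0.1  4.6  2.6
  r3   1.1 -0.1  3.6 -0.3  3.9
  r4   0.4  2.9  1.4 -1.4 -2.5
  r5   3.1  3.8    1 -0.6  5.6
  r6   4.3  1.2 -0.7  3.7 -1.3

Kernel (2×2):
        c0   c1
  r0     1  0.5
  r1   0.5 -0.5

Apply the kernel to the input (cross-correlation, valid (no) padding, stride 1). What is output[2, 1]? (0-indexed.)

-0.6

The receptive field on the input at this output position is [1.3 -0.1 / -0.1 3.6]. Elementwise product with the kernel and sum: 1.3·1 + -0.1·0.5 + -0.1·0.5 + 3.6·-0.5.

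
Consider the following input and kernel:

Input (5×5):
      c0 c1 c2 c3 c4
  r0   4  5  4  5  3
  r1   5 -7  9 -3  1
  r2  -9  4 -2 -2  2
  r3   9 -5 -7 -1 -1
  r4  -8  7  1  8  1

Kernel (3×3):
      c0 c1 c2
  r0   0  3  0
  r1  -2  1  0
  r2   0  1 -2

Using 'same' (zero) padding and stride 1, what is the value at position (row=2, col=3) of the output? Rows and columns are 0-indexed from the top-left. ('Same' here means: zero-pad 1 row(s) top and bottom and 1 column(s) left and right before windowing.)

-6

The receptive field on the zero-padded input at this output position is [9 -3 1 / -2 -2 2 / -7 -1 -1]. Elementwise product with the kernel and sum: -3·3 + -2·-2 + -2·1 + -1·1 + -1·-2.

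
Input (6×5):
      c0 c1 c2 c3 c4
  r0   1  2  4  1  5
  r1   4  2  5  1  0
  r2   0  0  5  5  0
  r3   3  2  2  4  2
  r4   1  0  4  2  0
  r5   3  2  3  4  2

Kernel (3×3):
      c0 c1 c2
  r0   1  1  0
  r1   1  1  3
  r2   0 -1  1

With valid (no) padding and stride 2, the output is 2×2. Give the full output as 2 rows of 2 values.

Output[0,0]: The receptive field on the input at this output position is [1 2 4 / 4 2 5 / 0 0 5]. Elementwise product with the kernel and sum: 1·1 + 2·1 + 4·1 + 2·1 + 5·3 + 0·-1 + 5·1.

29 6
15 20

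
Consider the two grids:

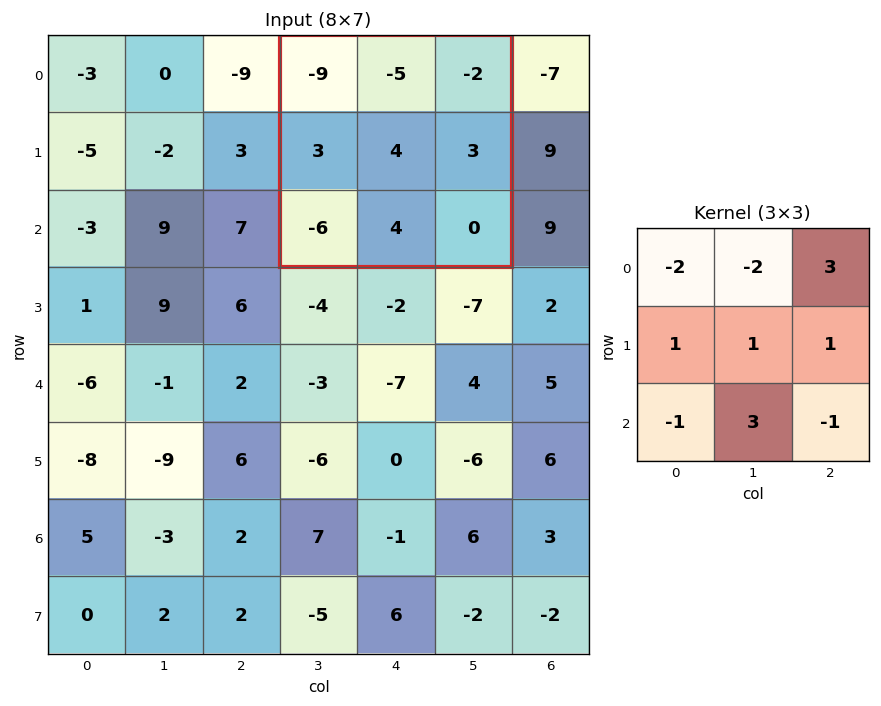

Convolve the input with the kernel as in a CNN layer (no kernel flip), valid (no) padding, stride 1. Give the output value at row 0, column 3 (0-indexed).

The receptive field on the input at this output position is [-9 -5 -2 / 3 4 3 / -6 4 0]. Elementwise product with the kernel and sum: -9·-2 + -5·-2 + -2·3 + 3·1 + 4·1 + 3·1 + -6·-1 + 4·3 + 0·-1.

50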